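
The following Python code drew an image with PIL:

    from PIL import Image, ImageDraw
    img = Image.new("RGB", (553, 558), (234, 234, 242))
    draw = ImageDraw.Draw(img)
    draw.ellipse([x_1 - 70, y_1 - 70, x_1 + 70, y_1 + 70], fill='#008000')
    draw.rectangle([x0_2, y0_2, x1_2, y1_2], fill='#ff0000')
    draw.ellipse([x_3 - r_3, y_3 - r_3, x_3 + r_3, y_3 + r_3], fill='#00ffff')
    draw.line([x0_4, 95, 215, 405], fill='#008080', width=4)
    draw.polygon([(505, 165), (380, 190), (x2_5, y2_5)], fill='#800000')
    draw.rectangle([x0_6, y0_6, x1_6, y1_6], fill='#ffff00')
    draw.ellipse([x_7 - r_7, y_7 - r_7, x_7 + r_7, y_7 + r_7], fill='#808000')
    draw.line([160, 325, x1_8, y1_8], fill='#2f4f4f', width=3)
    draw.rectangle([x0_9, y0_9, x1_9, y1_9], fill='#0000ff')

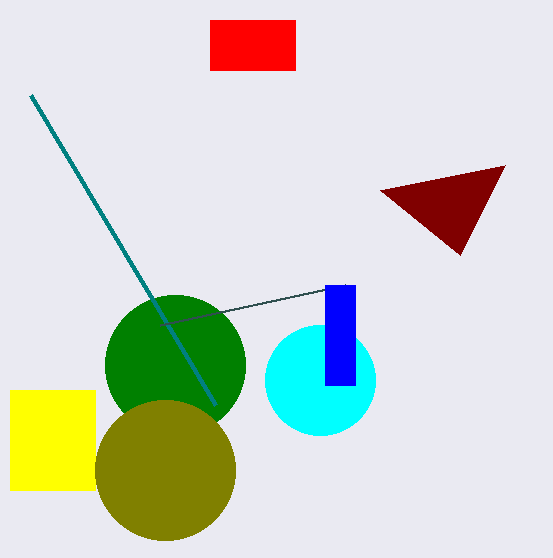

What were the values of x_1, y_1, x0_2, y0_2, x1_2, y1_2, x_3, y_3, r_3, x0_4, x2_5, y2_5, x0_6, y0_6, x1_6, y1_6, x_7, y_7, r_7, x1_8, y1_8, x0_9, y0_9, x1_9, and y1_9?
x_1 = 175
y_1 = 365
x0_2 = 210
y0_2 = 20
x1_2 = 295
y1_2 = 70
x_3 = 320
y_3 = 380
r_3 = 55
x0_4 = 30
x2_5 = 460
y2_5 = 255
x0_6 = 10
y0_6 = 390
x1_6 = 95
y1_6 = 490
x_7 = 165
y_7 = 470
r_7 = 70
x1_8 = 345
y1_8 = 285
x0_9 = 325
y0_9 = 285
x1_9 = 355
y1_9 = 385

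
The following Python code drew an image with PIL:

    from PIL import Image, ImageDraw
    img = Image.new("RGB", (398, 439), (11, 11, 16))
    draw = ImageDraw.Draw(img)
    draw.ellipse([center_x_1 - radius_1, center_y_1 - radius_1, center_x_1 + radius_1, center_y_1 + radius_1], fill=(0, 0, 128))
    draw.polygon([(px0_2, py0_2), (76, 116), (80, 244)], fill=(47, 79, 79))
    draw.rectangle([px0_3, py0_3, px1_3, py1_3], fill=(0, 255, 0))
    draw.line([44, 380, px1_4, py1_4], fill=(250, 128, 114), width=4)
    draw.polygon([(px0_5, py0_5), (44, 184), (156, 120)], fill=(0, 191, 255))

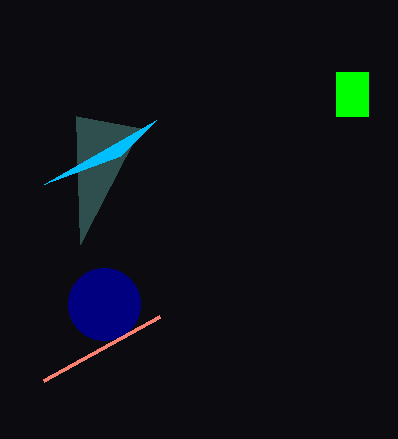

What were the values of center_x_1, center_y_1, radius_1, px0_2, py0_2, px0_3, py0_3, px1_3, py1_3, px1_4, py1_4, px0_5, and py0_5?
center_x_1 = 104
center_y_1 = 304
radius_1 = 36
px0_2 = 140
py0_2 = 128
px0_3 = 336
py0_3 = 72
px1_3 = 368
py1_3 = 116
px1_4 = 160
py1_4 = 316
px0_5 = 120
py0_5 = 156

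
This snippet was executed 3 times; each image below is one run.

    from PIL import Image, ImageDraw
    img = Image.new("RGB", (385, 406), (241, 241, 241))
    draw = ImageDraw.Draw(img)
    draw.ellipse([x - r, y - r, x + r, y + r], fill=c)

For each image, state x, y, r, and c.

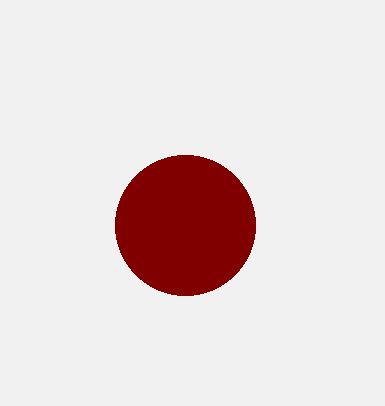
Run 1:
x = 185; y = 225; r = 70; c = 'maroon'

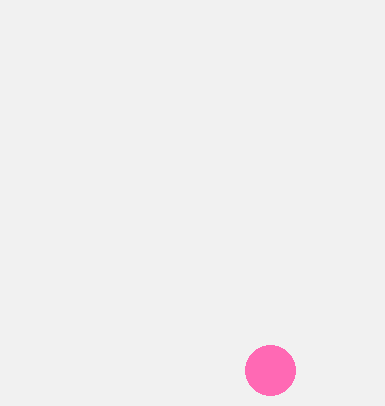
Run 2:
x = 270
y = 370
r = 25
c = 'hotpink'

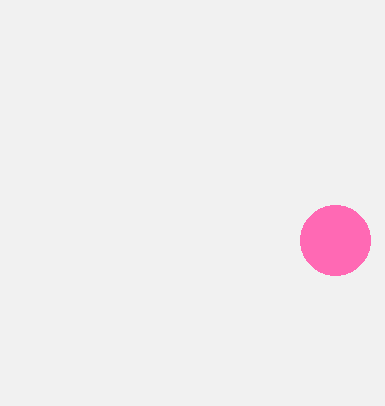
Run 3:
x = 335; y = 240; r = 35; c = 'hotpink'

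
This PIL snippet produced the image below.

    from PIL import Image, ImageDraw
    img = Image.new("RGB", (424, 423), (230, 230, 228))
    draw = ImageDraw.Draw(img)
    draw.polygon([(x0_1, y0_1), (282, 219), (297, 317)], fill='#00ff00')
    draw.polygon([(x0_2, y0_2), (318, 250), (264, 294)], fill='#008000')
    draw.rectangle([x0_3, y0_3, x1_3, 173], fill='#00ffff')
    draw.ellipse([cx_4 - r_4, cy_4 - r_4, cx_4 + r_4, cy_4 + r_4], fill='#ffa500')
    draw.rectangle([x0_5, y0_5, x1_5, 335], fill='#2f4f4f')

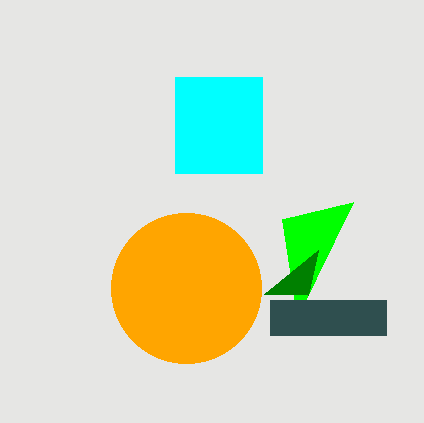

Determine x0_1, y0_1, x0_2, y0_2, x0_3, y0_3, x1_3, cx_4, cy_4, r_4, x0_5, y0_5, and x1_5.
x0_1 = 353
y0_1 = 202
x0_2 = 308
y0_2 = 295
x0_3 = 175
y0_3 = 77
x1_3 = 262
cx_4 = 186
cy_4 = 288
r_4 = 75
x0_5 = 270
y0_5 = 300
x1_5 = 386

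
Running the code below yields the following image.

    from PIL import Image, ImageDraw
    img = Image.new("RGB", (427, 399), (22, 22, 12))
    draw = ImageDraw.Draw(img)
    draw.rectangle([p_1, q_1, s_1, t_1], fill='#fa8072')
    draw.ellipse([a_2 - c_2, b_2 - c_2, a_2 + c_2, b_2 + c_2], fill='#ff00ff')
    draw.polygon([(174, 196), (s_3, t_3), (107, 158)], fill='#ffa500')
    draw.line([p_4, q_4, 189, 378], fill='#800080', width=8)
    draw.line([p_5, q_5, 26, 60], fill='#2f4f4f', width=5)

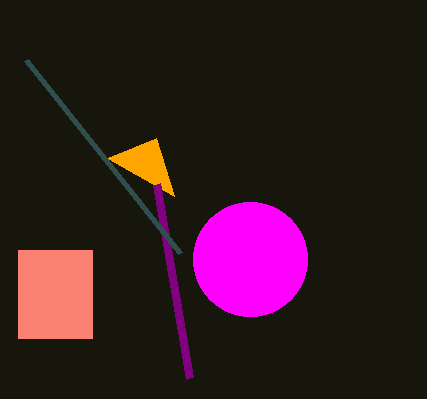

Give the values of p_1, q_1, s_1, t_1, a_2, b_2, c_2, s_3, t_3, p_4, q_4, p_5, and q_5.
p_1 = 18; q_1 = 250; s_1 = 92; t_1 = 338; a_2 = 250; b_2 = 259; c_2 = 57; s_3 = 156; t_3 = 138; p_4 = 156; q_4 = 184; p_5 = 180; q_5 = 253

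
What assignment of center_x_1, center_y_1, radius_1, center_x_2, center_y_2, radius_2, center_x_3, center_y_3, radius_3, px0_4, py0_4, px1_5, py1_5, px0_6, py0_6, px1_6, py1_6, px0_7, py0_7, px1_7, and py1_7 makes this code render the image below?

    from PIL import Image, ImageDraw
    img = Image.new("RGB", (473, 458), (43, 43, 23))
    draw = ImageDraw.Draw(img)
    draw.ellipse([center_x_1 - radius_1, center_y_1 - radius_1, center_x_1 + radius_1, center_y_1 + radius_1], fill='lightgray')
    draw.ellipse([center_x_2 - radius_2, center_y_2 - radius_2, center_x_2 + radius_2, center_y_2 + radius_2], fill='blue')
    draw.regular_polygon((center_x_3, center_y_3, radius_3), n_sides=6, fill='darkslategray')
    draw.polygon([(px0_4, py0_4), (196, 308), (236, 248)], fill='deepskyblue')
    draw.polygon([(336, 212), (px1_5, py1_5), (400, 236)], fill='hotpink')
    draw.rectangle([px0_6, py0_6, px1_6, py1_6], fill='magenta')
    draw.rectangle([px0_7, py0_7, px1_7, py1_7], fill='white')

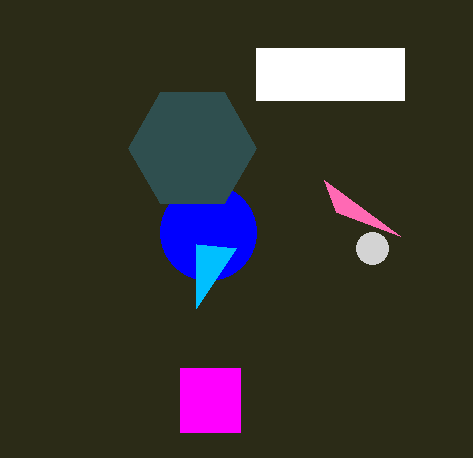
center_x_1 = 372, center_y_1 = 248, radius_1 = 16, center_x_2 = 208, center_y_2 = 232, radius_2 = 48, center_x_3 = 192, center_y_3 = 148, radius_3 = 64, px0_4 = 196, py0_4 = 244, px1_5 = 324, py1_5 = 180, px0_6 = 180, py0_6 = 368, px1_6 = 240, py1_6 = 432, px0_7 = 256, py0_7 = 48, px1_7 = 404, py1_7 = 100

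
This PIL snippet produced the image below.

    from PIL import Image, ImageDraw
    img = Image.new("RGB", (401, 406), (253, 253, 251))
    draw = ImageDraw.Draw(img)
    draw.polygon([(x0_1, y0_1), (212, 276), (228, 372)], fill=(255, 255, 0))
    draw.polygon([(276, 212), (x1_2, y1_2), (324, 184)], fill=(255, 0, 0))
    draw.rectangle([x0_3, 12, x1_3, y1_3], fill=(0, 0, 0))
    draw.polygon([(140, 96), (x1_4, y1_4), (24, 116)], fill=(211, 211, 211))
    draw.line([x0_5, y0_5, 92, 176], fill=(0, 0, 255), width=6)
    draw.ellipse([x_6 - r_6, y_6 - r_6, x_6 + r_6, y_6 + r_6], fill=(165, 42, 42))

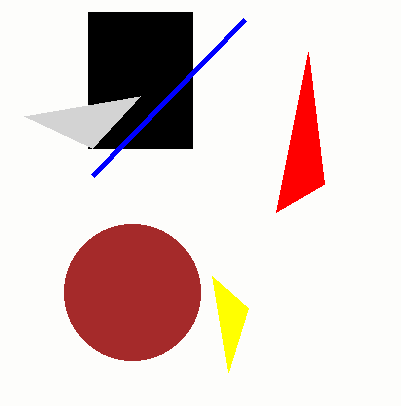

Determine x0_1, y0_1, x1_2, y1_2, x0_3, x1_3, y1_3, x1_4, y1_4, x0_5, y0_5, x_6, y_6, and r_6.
x0_1 = 248; y0_1 = 308; x1_2 = 308; y1_2 = 52; x0_3 = 88; x1_3 = 192; y1_3 = 148; x1_4 = 92; y1_4 = 148; x0_5 = 244; y0_5 = 20; x_6 = 132; y_6 = 292; r_6 = 68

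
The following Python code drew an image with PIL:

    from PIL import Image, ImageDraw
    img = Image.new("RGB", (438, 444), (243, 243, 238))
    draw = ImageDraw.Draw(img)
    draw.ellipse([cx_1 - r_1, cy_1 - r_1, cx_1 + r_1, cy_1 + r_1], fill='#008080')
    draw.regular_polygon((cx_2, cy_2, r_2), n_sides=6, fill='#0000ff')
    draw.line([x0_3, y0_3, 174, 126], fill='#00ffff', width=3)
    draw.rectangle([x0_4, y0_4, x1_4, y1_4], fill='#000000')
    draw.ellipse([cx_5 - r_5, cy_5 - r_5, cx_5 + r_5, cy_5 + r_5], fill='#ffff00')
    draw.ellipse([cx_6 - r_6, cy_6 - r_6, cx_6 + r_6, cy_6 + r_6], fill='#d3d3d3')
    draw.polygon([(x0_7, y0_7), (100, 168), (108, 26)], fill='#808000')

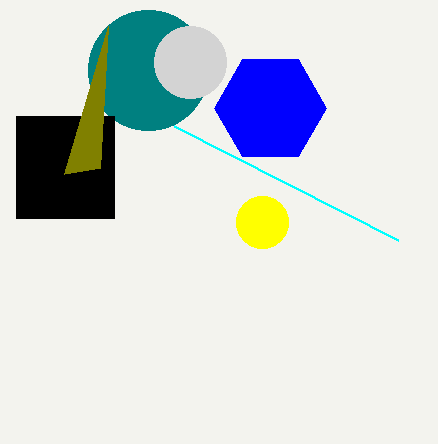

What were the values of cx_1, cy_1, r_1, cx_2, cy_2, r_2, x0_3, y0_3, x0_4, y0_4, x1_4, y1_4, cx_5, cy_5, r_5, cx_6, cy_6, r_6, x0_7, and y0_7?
cx_1 = 148
cy_1 = 70
r_1 = 60
cx_2 = 270
cy_2 = 108
r_2 = 56
x0_3 = 398
y0_3 = 240
x0_4 = 16
y0_4 = 116
x1_4 = 114
y1_4 = 218
cx_5 = 262
cy_5 = 222
r_5 = 26
cx_6 = 190
cy_6 = 62
r_6 = 36
x0_7 = 64
y0_7 = 174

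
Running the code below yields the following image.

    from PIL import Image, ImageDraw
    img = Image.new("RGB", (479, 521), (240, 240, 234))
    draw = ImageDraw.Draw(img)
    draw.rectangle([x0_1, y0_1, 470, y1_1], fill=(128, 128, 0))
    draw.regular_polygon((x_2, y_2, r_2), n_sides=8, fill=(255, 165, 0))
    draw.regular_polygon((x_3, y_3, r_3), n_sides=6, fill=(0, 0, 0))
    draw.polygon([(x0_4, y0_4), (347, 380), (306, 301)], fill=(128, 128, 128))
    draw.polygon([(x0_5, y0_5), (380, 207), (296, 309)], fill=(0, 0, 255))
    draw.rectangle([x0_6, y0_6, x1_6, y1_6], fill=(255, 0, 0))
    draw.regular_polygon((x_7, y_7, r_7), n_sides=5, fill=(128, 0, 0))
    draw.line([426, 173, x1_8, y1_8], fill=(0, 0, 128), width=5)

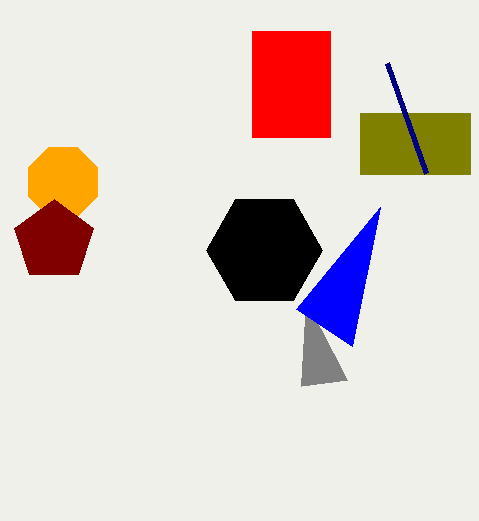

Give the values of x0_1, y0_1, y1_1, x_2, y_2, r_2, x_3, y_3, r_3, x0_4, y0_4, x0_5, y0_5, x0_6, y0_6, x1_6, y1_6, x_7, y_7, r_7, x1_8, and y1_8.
x0_1 = 360; y0_1 = 113; y1_1 = 174; x_2 = 63; y_2 = 182; r_2 = 37; x_3 = 264; y_3 = 250; r_3 = 58; x0_4 = 301; y0_4 = 386; x0_5 = 352; y0_5 = 346; x0_6 = 252; y0_6 = 31; x1_6 = 330; y1_6 = 137; x_7 = 54; y_7 = 241; r_7 = 42; x1_8 = 387; y1_8 = 63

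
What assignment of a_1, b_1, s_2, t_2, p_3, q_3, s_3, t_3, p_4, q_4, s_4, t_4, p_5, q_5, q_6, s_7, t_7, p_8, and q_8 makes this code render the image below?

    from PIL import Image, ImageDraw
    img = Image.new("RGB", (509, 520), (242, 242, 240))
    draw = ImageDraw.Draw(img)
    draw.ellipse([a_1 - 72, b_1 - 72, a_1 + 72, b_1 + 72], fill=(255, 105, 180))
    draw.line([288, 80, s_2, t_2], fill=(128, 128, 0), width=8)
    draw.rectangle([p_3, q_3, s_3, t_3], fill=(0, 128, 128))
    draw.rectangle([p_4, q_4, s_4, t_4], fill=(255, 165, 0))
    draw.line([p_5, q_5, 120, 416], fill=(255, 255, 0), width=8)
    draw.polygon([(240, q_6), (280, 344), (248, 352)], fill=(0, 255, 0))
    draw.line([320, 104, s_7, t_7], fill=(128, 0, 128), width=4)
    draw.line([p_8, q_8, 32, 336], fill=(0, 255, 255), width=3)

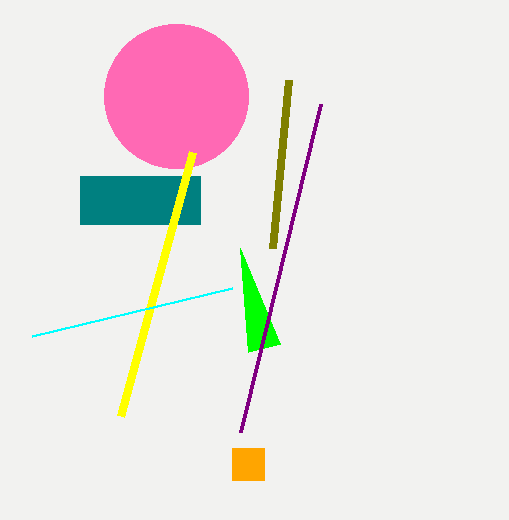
a_1 = 176, b_1 = 96, s_2 = 272, t_2 = 248, p_3 = 80, q_3 = 176, s_3 = 200, t_3 = 224, p_4 = 232, q_4 = 448, s_4 = 264, t_4 = 480, p_5 = 192, q_5 = 152, q_6 = 248, s_7 = 240, t_7 = 432, p_8 = 232, q_8 = 288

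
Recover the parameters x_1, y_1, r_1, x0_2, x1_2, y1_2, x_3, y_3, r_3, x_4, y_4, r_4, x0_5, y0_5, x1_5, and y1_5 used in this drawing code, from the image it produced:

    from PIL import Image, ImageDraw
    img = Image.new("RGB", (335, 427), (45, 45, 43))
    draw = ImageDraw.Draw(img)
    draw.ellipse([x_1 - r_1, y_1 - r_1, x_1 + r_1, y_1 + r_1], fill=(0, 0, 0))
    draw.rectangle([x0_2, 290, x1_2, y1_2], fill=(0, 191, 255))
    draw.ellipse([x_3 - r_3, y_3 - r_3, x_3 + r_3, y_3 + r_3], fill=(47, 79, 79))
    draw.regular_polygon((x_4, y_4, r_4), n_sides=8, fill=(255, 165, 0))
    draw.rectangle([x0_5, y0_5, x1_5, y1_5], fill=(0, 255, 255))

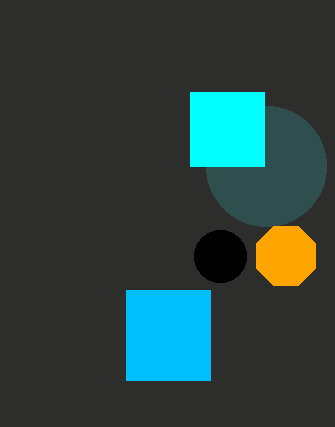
x_1 = 220; y_1 = 256; r_1 = 26; x0_2 = 126; x1_2 = 210; y1_2 = 380; x_3 = 266; y_3 = 166; r_3 = 60; x_4 = 286; y_4 = 256; r_4 = 32; x0_5 = 190; y0_5 = 92; x1_5 = 264; y1_5 = 166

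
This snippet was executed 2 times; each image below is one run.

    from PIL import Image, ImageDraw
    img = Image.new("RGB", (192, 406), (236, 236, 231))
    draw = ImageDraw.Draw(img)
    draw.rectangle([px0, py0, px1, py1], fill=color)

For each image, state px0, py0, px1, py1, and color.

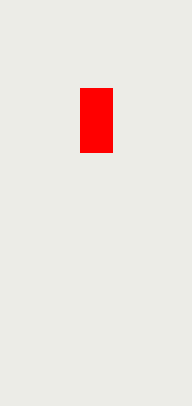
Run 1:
px0 = 80; py0 = 88; px1 = 112; py1 = 152; color = 'red'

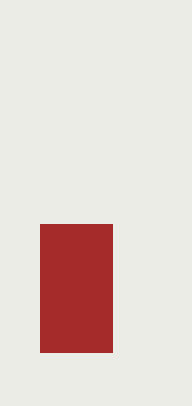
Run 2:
px0 = 40
py0 = 224
px1 = 112
py1 = 352
color = 'brown'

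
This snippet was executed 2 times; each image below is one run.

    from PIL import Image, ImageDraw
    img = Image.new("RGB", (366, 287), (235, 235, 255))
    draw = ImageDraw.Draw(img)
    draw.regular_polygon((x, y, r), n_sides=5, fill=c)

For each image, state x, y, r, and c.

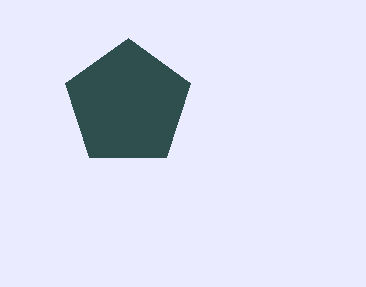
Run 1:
x = 128
y = 104
r = 66
c = 'darkslategray'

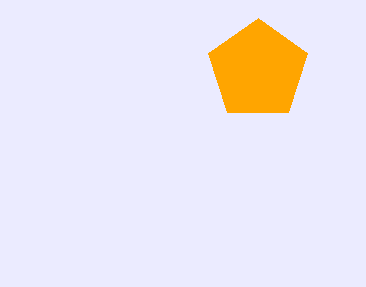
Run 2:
x = 258; y = 70; r = 52; c = 'orange'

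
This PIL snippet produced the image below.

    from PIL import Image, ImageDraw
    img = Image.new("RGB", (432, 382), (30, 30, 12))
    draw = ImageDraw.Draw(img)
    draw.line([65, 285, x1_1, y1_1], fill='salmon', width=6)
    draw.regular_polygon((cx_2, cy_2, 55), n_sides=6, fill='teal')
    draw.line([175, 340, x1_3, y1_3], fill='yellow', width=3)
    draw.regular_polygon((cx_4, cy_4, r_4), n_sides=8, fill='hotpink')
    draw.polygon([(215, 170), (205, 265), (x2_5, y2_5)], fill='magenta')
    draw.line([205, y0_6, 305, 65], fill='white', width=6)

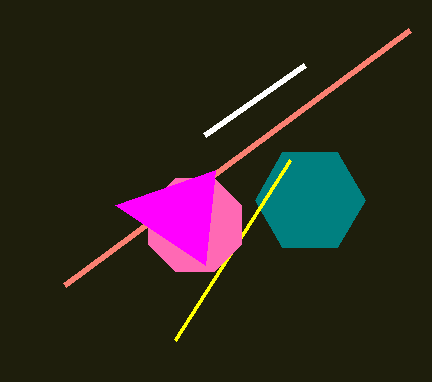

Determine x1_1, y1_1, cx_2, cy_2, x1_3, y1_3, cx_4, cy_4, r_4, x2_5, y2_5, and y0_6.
x1_1 = 410
y1_1 = 30
cx_2 = 310
cy_2 = 200
x1_3 = 290
y1_3 = 160
cx_4 = 195
cy_4 = 225
r_4 = 50
x2_5 = 115
y2_5 = 205
y0_6 = 135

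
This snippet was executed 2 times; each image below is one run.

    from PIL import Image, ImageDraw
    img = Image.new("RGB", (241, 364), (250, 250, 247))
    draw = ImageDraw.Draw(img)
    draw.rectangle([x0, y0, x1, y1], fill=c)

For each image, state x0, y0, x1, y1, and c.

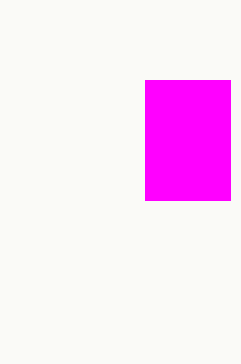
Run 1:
x0 = 145; y0 = 80; x1 = 230; y1 = 200; c = 'magenta'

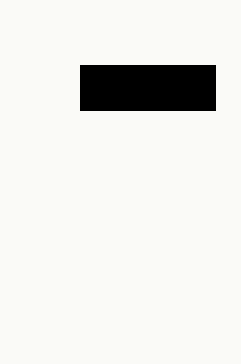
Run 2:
x0 = 80, y0 = 65, x1 = 215, y1 = 110, c = 'black'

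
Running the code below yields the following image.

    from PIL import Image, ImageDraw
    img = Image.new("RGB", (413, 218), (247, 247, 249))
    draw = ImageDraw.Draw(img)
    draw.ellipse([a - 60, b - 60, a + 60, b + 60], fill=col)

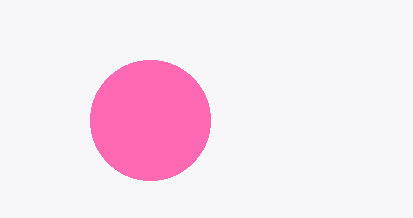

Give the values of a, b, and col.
a = 150
b = 120
col = 'hotpink'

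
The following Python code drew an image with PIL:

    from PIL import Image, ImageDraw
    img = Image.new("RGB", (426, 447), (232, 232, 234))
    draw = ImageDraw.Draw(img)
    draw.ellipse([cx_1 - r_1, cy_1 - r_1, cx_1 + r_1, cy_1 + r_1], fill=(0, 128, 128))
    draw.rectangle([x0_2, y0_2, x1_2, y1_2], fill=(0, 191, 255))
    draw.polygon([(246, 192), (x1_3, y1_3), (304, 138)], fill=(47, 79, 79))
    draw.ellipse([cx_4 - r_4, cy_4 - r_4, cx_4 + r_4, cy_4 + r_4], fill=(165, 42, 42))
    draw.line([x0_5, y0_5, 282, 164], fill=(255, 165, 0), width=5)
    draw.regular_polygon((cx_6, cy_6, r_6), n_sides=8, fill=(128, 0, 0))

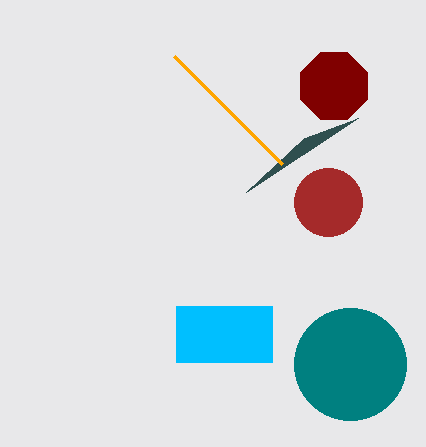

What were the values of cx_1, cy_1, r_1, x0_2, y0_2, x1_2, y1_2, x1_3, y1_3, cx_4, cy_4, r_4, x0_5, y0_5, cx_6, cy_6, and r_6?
cx_1 = 350
cy_1 = 364
r_1 = 56
x0_2 = 176
y0_2 = 306
x1_2 = 272
y1_2 = 362
x1_3 = 358
y1_3 = 118
cx_4 = 328
cy_4 = 202
r_4 = 34
x0_5 = 174
y0_5 = 56
cx_6 = 334
cy_6 = 86
r_6 = 36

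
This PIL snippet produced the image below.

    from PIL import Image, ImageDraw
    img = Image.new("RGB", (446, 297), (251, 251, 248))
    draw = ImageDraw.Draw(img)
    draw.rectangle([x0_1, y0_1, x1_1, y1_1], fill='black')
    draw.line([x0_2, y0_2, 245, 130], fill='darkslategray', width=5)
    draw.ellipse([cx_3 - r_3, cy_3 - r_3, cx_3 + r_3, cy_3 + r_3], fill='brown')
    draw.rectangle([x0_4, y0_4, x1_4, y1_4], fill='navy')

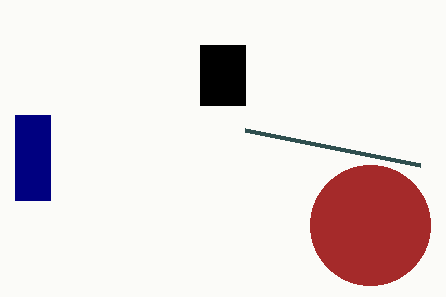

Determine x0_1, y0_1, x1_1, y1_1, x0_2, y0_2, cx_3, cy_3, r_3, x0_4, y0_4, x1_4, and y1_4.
x0_1 = 200; y0_1 = 45; x1_1 = 245; y1_1 = 105; x0_2 = 420; y0_2 = 165; cx_3 = 370; cy_3 = 225; r_3 = 60; x0_4 = 15; y0_4 = 115; x1_4 = 50; y1_4 = 200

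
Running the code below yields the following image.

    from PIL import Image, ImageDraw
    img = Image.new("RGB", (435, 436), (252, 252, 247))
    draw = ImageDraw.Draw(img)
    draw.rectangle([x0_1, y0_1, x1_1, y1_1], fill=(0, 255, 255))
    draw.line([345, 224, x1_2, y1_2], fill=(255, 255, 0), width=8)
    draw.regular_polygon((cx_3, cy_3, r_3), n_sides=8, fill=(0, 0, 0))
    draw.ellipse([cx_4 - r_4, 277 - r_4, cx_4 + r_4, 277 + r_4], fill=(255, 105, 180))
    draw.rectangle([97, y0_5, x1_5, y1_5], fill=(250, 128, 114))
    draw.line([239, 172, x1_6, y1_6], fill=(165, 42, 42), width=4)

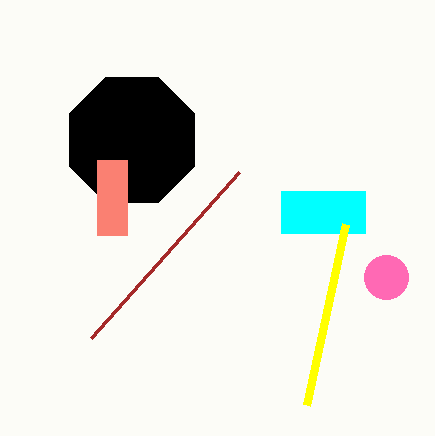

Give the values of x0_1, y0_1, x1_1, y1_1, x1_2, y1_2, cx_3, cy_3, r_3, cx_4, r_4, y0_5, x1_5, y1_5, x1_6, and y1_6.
x0_1 = 281; y0_1 = 191; x1_1 = 365; y1_1 = 233; x1_2 = 306; y1_2 = 405; cx_3 = 132; cy_3 = 140; r_3 = 68; cx_4 = 386; r_4 = 22; y0_5 = 160; x1_5 = 127; y1_5 = 235; x1_6 = 91; y1_6 = 338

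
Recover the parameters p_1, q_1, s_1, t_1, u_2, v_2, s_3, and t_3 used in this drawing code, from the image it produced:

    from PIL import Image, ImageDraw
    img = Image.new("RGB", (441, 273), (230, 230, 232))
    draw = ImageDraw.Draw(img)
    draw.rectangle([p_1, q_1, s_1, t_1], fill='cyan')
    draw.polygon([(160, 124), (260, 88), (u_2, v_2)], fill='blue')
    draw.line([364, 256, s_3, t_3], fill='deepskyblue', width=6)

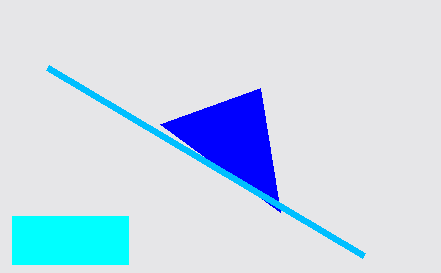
p_1 = 12, q_1 = 216, s_1 = 128, t_1 = 264, u_2 = 280, v_2 = 212, s_3 = 48, t_3 = 68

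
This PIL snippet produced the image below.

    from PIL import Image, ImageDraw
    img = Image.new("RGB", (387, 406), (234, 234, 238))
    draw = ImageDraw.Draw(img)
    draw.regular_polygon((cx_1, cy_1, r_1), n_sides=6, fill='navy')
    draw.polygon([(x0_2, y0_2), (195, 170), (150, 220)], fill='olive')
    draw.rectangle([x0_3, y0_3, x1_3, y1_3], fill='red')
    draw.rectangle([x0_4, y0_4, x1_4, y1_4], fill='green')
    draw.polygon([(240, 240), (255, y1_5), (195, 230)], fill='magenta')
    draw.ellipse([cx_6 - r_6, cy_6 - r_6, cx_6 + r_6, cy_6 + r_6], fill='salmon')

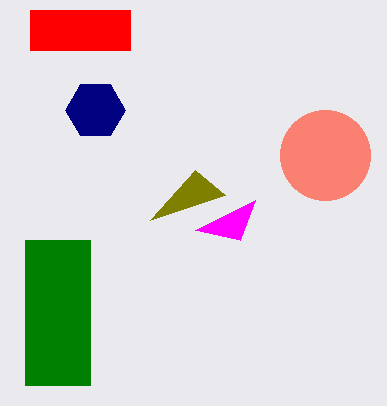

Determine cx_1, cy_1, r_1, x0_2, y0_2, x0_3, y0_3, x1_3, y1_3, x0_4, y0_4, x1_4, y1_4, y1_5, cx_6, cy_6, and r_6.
cx_1 = 95; cy_1 = 110; r_1 = 30; x0_2 = 225; y0_2 = 195; x0_3 = 30; y0_3 = 10; x1_3 = 130; y1_3 = 50; x0_4 = 25; y0_4 = 240; x1_4 = 90; y1_4 = 385; y1_5 = 200; cx_6 = 325; cy_6 = 155; r_6 = 45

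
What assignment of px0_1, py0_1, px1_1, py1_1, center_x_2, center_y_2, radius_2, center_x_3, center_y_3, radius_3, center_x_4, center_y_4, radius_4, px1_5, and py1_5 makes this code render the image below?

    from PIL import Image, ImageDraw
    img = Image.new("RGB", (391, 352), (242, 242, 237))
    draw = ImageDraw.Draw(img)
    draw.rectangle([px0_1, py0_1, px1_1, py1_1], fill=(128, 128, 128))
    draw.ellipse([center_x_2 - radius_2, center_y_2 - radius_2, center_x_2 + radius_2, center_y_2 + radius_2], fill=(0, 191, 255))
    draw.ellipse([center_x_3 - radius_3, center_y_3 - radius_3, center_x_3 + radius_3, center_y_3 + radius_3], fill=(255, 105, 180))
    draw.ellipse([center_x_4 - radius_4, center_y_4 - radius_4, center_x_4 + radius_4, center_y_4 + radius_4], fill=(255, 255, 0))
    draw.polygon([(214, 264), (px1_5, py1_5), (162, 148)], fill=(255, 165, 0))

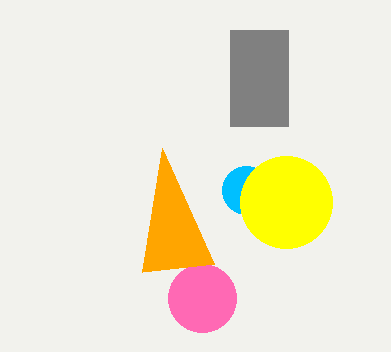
px0_1 = 230
py0_1 = 30
px1_1 = 288
py1_1 = 126
center_x_2 = 246
center_y_2 = 190
radius_2 = 24
center_x_3 = 202
center_y_3 = 298
radius_3 = 34
center_x_4 = 286
center_y_4 = 202
radius_4 = 46
px1_5 = 142
py1_5 = 272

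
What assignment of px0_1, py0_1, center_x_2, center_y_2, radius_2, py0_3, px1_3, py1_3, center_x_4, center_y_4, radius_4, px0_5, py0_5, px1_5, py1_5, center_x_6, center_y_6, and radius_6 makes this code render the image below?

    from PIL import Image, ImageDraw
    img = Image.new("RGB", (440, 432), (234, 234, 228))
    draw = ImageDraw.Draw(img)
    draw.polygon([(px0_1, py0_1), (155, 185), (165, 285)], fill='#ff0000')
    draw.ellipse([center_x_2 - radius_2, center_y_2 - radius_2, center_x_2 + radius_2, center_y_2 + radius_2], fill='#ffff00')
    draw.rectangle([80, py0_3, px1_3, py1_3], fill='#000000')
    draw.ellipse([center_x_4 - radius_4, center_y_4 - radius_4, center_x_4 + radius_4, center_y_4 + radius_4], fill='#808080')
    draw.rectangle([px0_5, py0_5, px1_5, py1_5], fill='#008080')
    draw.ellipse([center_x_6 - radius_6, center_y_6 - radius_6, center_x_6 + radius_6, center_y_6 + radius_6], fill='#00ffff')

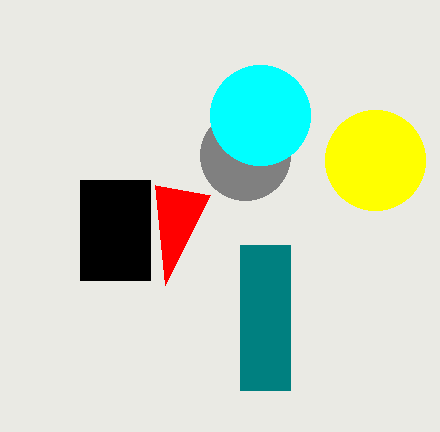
px0_1 = 210; py0_1 = 195; center_x_2 = 375; center_y_2 = 160; radius_2 = 50; py0_3 = 180; px1_3 = 150; py1_3 = 280; center_x_4 = 245; center_y_4 = 155; radius_4 = 45; px0_5 = 240; py0_5 = 245; px1_5 = 290; py1_5 = 390; center_x_6 = 260; center_y_6 = 115; radius_6 = 50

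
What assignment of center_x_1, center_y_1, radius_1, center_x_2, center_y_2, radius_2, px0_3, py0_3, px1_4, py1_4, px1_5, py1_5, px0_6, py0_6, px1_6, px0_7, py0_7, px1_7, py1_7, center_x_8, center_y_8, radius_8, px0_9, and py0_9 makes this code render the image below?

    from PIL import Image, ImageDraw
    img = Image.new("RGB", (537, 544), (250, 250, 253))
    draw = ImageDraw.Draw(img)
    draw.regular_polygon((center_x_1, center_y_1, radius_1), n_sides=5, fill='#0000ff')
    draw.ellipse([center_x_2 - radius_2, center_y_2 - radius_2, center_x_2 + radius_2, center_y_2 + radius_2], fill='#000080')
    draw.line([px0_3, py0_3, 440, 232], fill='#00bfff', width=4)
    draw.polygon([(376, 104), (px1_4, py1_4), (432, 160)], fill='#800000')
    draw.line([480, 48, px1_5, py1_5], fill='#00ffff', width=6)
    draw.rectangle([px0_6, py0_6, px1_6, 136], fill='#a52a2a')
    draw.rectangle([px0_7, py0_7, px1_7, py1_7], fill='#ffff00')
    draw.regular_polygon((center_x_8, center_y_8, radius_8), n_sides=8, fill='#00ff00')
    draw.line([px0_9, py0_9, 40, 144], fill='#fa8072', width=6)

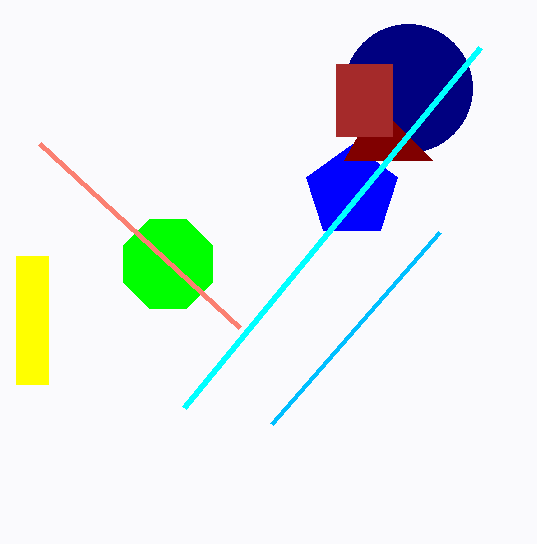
center_x_1 = 352; center_y_1 = 192; radius_1 = 48; center_x_2 = 408; center_y_2 = 88; radius_2 = 64; px0_3 = 272; py0_3 = 424; px1_4 = 344; py1_4 = 160; px1_5 = 184; py1_5 = 408; px0_6 = 336; py0_6 = 64; px1_6 = 392; px0_7 = 16; py0_7 = 256; px1_7 = 48; py1_7 = 384; center_x_8 = 168; center_y_8 = 264; radius_8 = 48; px0_9 = 240; py0_9 = 328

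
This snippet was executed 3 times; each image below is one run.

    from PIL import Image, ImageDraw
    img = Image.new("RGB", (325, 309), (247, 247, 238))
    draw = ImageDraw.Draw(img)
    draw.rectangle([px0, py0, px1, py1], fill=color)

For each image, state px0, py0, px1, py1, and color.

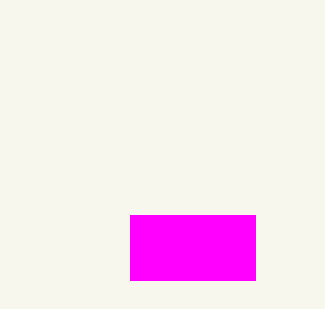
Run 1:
px0 = 130, py0 = 215, px1 = 255, py1 = 280, color = 'magenta'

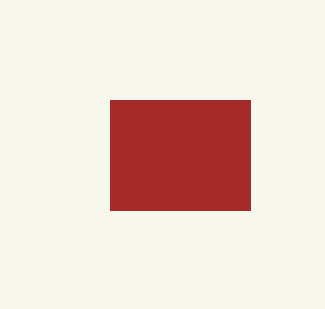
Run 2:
px0 = 110
py0 = 100
px1 = 250
py1 = 210
color = 'brown'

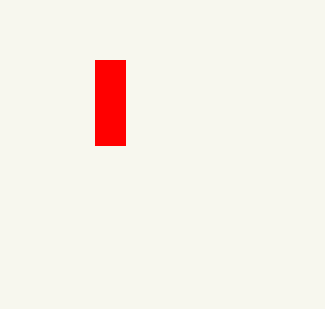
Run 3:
px0 = 95; py0 = 60; px1 = 125; py1 = 145; color = 'red'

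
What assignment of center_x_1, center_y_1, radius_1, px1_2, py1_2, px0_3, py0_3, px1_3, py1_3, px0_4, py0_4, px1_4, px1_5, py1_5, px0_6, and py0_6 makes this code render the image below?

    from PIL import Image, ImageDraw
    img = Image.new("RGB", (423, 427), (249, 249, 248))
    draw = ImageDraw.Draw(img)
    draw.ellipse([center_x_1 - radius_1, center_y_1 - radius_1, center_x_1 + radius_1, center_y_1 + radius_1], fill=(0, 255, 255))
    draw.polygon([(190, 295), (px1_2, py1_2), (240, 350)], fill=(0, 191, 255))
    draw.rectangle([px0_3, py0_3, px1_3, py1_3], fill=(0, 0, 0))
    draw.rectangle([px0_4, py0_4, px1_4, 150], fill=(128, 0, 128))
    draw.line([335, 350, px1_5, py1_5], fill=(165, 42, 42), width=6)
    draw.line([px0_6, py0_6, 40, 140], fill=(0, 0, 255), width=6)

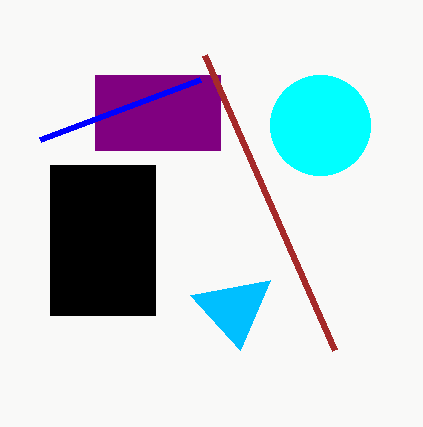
center_x_1 = 320; center_y_1 = 125; radius_1 = 50; px1_2 = 270; py1_2 = 280; px0_3 = 50; py0_3 = 165; px1_3 = 155; py1_3 = 315; px0_4 = 95; py0_4 = 75; px1_4 = 220; px1_5 = 205; py1_5 = 55; px0_6 = 200; py0_6 = 80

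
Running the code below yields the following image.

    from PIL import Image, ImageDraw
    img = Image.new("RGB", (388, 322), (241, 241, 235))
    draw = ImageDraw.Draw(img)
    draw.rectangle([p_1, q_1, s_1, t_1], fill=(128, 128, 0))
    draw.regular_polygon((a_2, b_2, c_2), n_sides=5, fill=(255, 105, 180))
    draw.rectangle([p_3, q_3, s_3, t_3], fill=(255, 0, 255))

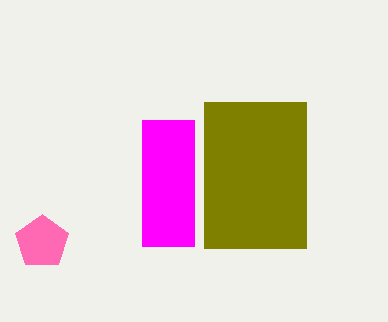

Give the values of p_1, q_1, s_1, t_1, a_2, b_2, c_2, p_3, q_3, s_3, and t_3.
p_1 = 204; q_1 = 102; s_1 = 306; t_1 = 248; a_2 = 42; b_2 = 242; c_2 = 28; p_3 = 142; q_3 = 120; s_3 = 194; t_3 = 246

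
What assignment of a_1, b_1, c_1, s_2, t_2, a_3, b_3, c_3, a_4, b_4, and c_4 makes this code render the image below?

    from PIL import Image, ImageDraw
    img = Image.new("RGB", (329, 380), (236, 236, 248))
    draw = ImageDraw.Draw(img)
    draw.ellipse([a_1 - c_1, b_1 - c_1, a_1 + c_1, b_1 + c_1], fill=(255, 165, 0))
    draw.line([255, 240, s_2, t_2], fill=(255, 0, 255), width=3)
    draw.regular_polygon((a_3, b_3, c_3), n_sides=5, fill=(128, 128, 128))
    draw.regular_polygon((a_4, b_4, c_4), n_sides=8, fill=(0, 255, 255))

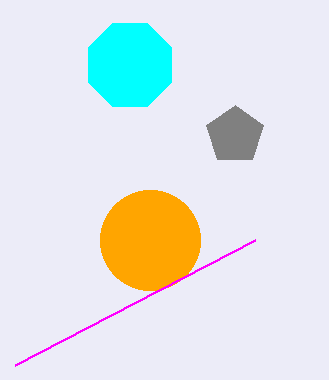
a_1 = 150; b_1 = 240; c_1 = 50; s_2 = 15; t_2 = 365; a_3 = 235; b_3 = 135; c_3 = 30; a_4 = 130; b_4 = 65; c_4 = 45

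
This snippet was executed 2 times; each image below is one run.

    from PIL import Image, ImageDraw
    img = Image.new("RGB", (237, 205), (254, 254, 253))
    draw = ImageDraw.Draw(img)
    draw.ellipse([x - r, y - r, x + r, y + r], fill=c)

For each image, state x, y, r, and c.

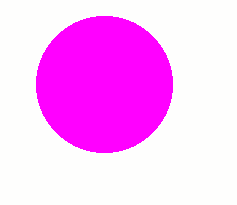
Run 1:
x = 104, y = 84, r = 68, c = 'magenta'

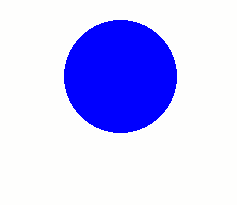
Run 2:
x = 120; y = 76; r = 56; c = 'blue'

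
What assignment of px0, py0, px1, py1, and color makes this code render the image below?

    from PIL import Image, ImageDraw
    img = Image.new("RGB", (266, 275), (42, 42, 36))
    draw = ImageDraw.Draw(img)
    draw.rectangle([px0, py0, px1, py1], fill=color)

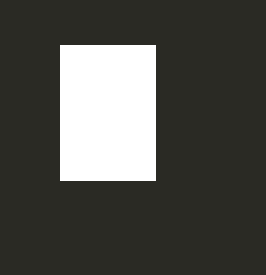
px0 = 60
py0 = 45
px1 = 155
py1 = 180
color = 'white'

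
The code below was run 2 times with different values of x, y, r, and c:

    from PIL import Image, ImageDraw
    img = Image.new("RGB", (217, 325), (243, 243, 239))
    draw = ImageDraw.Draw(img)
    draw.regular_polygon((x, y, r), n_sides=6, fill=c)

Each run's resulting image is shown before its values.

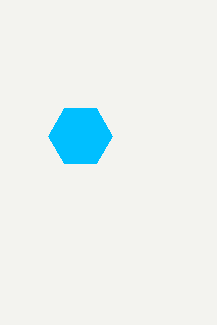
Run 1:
x = 80; y = 136; r = 32; c = 'deepskyblue'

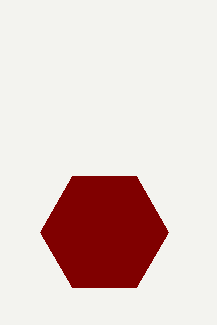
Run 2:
x = 104; y = 232; r = 64; c = 'maroon'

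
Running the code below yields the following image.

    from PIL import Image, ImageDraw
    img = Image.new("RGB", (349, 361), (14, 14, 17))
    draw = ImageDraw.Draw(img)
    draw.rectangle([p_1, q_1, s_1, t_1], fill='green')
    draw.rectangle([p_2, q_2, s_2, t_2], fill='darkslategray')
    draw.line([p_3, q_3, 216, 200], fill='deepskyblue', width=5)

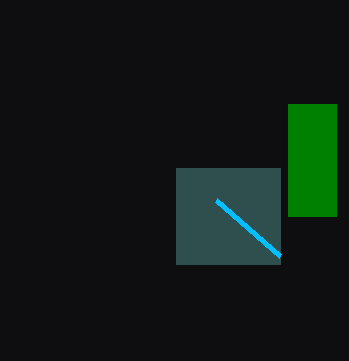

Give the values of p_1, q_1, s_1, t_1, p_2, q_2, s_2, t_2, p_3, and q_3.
p_1 = 288
q_1 = 104
s_1 = 336
t_1 = 216
p_2 = 176
q_2 = 168
s_2 = 280
t_2 = 264
p_3 = 280
q_3 = 256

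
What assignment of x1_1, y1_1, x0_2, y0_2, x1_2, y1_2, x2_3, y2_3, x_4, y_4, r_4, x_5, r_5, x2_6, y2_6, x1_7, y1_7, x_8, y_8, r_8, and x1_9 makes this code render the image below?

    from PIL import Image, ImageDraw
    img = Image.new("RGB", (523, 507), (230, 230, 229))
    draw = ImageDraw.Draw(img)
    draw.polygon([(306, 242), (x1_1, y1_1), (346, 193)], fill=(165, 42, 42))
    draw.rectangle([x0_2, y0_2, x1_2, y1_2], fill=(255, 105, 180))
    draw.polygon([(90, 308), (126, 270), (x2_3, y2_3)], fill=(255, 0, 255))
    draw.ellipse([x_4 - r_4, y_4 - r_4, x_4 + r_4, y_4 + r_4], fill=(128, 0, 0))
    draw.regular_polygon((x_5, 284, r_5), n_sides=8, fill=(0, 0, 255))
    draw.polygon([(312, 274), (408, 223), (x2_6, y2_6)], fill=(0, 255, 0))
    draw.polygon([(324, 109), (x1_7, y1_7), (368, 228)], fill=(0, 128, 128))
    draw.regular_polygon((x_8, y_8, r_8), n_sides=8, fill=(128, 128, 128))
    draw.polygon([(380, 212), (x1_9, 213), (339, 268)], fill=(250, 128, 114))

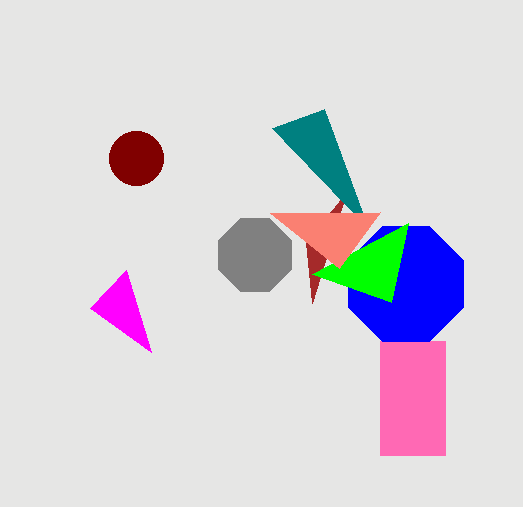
x1_1 = 312, y1_1 = 303, x0_2 = 380, y0_2 = 341, x1_2 = 445, y1_2 = 455, x2_3 = 151, y2_3 = 352, x_4 = 136, y_4 = 158, r_4 = 27, x_5 = 406, r_5 = 62, x2_6 = 391, y2_6 = 302, x1_7 = 272, y1_7 = 128, x_8 = 255, y_8 = 255, r_8 = 39, x1_9 = 270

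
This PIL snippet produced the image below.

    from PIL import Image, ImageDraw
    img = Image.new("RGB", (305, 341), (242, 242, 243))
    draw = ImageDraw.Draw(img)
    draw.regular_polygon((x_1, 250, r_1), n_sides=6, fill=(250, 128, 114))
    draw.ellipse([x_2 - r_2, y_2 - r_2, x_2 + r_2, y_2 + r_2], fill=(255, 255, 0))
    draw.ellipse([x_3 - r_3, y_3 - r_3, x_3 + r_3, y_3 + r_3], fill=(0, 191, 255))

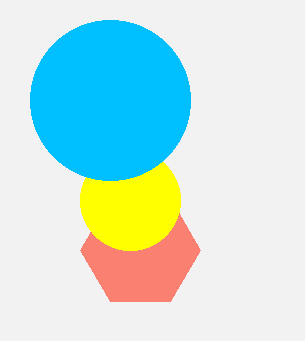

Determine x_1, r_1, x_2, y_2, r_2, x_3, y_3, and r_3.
x_1 = 140; r_1 = 60; x_2 = 130; y_2 = 200; r_2 = 50; x_3 = 110; y_3 = 100; r_3 = 80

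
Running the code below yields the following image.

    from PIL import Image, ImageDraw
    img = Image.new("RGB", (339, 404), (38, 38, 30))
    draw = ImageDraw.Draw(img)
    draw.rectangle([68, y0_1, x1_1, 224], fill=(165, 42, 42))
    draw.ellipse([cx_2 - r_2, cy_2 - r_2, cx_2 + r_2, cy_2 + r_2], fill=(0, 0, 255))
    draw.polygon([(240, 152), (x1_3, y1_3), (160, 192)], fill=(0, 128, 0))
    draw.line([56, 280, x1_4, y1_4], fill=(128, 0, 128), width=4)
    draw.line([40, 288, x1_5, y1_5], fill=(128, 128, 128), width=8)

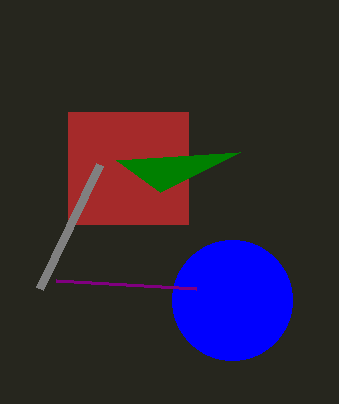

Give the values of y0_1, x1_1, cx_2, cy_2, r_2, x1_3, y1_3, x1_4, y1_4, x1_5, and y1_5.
y0_1 = 112, x1_1 = 188, cx_2 = 232, cy_2 = 300, r_2 = 60, x1_3 = 116, y1_3 = 160, x1_4 = 196, y1_4 = 288, x1_5 = 100, y1_5 = 164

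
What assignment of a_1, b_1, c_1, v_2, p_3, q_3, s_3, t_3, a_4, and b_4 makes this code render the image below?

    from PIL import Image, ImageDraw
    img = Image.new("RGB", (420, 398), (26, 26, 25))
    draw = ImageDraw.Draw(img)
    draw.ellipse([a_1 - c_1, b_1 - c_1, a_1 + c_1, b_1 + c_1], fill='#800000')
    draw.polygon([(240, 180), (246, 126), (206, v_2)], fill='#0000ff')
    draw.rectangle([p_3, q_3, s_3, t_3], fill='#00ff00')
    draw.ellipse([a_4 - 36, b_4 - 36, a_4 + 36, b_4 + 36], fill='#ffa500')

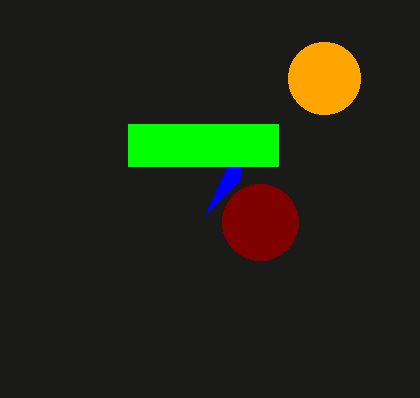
a_1 = 260
b_1 = 222
c_1 = 38
v_2 = 214
p_3 = 128
q_3 = 124
s_3 = 278
t_3 = 166
a_4 = 324
b_4 = 78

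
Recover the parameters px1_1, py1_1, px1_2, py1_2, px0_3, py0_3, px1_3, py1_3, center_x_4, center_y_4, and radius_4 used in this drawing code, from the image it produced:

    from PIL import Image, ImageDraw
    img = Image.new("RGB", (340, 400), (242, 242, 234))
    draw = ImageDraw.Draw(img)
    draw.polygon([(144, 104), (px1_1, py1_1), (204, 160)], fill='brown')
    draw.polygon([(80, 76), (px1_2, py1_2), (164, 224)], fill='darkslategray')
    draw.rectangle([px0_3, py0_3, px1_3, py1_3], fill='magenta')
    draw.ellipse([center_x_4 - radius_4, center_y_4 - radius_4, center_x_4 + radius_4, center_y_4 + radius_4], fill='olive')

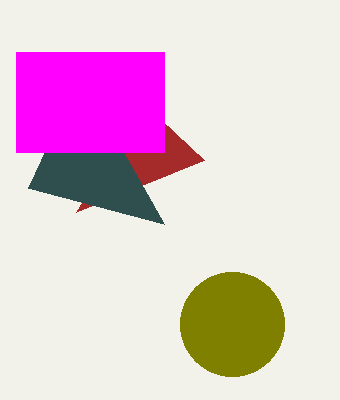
px1_1 = 76, py1_1 = 212, px1_2 = 28, py1_2 = 188, px0_3 = 16, py0_3 = 52, px1_3 = 164, py1_3 = 152, center_x_4 = 232, center_y_4 = 324, radius_4 = 52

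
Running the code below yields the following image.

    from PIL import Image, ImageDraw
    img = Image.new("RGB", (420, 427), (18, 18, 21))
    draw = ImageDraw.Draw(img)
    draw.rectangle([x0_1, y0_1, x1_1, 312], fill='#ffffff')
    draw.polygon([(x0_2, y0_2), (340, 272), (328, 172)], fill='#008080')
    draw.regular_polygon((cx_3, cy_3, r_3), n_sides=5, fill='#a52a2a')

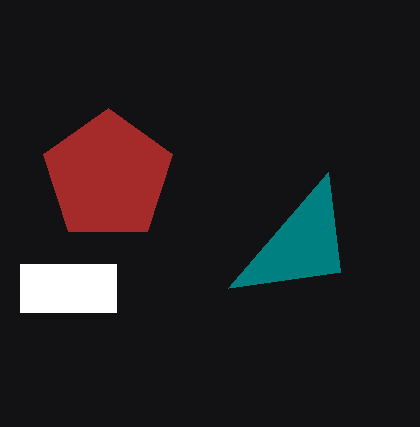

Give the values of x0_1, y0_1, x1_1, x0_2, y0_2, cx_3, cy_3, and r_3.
x0_1 = 20
y0_1 = 264
x1_1 = 116
x0_2 = 228
y0_2 = 288
cx_3 = 108
cy_3 = 176
r_3 = 68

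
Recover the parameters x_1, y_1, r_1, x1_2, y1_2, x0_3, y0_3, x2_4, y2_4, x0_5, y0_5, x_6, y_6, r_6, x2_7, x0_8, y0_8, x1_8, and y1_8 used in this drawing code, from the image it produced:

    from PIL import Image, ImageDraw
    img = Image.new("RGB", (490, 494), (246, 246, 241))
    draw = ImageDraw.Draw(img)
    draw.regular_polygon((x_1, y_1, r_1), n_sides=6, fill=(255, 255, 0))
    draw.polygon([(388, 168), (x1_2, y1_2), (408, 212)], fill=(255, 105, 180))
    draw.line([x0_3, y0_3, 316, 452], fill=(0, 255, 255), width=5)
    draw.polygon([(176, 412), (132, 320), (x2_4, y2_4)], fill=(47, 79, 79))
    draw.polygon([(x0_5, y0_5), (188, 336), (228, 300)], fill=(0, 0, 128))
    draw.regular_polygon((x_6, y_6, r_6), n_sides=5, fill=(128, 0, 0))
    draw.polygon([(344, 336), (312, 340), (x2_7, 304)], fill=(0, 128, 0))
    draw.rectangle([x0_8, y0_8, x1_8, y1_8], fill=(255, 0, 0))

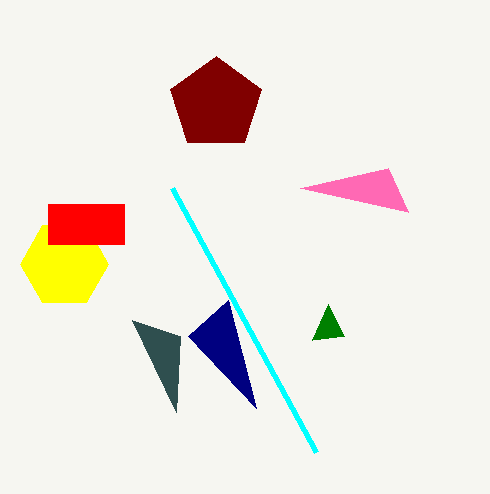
x_1 = 64
y_1 = 264
r_1 = 44
x1_2 = 300
y1_2 = 188
x0_3 = 172
y0_3 = 188
x2_4 = 180
y2_4 = 336
x0_5 = 256
y0_5 = 408
x_6 = 216
y_6 = 104
r_6 = 48
x2_7 = 328
x0_8 = 48
y0_8 = 204
x1_8 = 124
y1_8 = 244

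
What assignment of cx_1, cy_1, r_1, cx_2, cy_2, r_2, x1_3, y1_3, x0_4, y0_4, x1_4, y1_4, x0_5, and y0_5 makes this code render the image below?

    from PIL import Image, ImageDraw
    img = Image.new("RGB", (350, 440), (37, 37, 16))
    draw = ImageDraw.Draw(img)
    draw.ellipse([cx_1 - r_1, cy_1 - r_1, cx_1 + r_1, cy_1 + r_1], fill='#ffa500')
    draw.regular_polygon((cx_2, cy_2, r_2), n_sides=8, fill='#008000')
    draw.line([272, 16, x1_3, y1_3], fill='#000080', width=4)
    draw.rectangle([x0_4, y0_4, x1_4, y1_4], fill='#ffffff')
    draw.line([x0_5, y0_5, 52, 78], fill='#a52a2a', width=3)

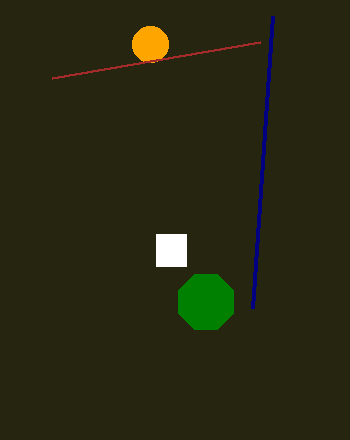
cx_1 = 150
cy_1 = 44
r_1 = 18
cx_2 = 206
cy_2 = 302
r_2 = 30
x1_3 = 252
y1_3 = 308
x0_4 = 156
y0_4 = 234
x1_4 = 186
y1_4 = 266
x0_5 = 260
y0_5 = 42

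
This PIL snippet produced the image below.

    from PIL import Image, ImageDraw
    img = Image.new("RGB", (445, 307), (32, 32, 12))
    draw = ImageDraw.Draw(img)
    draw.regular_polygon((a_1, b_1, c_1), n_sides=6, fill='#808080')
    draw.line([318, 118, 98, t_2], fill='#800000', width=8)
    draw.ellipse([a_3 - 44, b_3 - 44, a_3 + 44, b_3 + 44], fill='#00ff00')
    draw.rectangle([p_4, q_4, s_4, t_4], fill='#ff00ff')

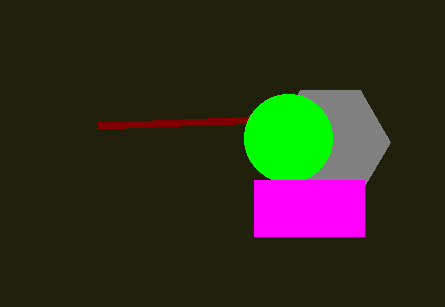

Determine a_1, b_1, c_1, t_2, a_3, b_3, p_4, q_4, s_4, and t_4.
a_1 = 330, b_1 = 142, c_1 = 60, t_2 = 126, a_3 = 288, b_3 = 138, p_4 = 254, q_4 = 180, s_4 = 364, t_4 = 236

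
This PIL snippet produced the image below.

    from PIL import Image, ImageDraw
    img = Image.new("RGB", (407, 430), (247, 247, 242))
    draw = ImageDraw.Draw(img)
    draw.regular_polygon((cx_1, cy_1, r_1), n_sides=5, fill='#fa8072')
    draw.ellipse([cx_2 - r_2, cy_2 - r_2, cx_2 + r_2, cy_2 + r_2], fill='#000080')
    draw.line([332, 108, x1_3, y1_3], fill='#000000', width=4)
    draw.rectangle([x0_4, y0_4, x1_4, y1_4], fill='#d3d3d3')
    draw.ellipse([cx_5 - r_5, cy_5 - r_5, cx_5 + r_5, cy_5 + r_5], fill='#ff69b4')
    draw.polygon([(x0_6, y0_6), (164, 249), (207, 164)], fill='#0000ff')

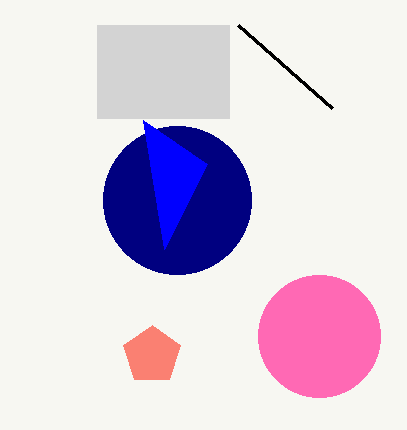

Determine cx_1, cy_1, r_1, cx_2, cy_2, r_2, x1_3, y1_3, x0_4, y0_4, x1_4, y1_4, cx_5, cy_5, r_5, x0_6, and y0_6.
cx_1 = 152
cy_1 = 355
r_1 = 30
cx_2 = 177
cy_2 = 200
r_2 = 74
x1_3 = 238
y1_3 = 25
x0_4 = 97
y0_4 = 25
x1_4 = 229
y1_4 = 118
cx_5 = 319
cy_5 = 336
r_5 = 61
x0_6 = 143
y0_6 = 120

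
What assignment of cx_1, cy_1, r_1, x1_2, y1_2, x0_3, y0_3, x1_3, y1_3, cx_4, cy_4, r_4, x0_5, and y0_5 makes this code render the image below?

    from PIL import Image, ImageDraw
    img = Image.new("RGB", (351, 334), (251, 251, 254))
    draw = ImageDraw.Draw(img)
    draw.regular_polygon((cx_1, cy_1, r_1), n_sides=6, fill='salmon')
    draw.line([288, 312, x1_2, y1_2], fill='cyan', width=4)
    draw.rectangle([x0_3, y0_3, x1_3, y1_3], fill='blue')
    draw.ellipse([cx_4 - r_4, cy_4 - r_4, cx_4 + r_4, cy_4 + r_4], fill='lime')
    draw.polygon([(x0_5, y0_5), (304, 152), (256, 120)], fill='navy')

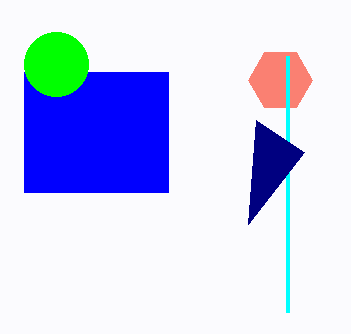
cx_1 = 280, cy_1 = 80, r_1 = 32, x1_2 = 288, y1_2 = 56, x0_3 = 24, y0_3 = 72, x1_3 = 168, y1_3 = 192, cx_4 = 56, cy_4 = 64, r_4 = 32, x0_5 = 248, y0_5 = 224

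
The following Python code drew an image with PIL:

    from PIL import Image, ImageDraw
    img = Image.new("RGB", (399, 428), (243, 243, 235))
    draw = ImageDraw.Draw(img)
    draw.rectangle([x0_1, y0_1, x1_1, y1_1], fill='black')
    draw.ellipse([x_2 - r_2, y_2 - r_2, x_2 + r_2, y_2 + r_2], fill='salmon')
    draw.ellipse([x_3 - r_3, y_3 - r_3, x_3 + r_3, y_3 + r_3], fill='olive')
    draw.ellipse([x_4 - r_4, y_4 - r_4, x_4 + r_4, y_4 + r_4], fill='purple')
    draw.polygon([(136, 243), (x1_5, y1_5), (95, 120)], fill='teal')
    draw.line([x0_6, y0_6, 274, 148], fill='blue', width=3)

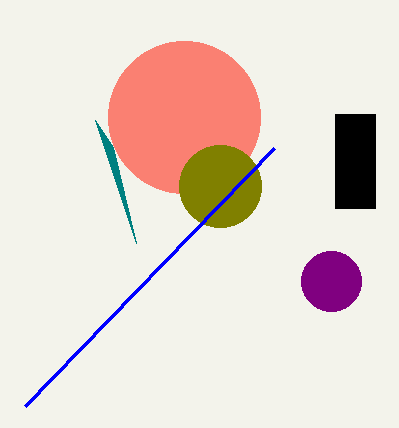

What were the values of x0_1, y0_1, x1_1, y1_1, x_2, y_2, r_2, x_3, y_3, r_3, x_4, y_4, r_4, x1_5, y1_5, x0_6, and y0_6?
x0_1 = 335
y0_1 = 114
x1_1 = 375
y1_1 = 208
x_2 = 184
y_2 = 117
r_2 = 76
x_3 = 220
y_3 = 186
r_3 = 41
x_4 = 331
y_4 = 281
r_4 = 30
x1_5 = 113
y1_5 = 147
x0_6 = 25
y0_6 = 406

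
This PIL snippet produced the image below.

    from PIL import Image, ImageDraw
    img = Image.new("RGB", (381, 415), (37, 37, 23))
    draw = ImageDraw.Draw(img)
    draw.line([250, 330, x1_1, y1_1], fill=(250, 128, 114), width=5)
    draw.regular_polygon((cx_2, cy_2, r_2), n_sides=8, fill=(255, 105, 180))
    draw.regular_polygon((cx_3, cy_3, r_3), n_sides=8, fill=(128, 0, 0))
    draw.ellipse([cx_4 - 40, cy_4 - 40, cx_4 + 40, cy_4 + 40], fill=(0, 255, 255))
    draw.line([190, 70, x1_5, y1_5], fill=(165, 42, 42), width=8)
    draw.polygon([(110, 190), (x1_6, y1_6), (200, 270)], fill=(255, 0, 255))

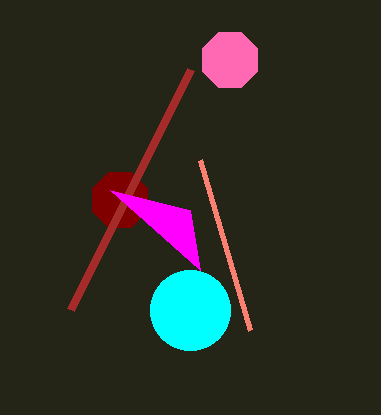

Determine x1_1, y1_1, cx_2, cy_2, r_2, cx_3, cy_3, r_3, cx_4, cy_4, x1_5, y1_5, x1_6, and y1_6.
x1_1 = 200
y1_1 = 160
cx_2 = 230
cy_2 = 60
r_2 = 30
cx_3 = 120
cy_3 = 200
r_3 = 30
cx_4 = 190
cy_4 = 310
x1_5 = 70
y1_5 = 310
x1_6 = 190
y1_6 = 210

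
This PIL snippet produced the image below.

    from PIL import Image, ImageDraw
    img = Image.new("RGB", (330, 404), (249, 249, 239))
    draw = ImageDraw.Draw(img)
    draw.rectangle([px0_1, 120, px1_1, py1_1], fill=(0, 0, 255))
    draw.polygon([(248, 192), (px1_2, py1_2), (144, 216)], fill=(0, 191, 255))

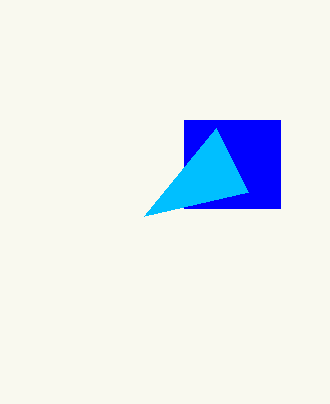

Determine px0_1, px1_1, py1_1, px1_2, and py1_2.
px0_1 = 184; px1_1 = 280; py1_1 = 208; px1_2 = 216; py1_2 = 128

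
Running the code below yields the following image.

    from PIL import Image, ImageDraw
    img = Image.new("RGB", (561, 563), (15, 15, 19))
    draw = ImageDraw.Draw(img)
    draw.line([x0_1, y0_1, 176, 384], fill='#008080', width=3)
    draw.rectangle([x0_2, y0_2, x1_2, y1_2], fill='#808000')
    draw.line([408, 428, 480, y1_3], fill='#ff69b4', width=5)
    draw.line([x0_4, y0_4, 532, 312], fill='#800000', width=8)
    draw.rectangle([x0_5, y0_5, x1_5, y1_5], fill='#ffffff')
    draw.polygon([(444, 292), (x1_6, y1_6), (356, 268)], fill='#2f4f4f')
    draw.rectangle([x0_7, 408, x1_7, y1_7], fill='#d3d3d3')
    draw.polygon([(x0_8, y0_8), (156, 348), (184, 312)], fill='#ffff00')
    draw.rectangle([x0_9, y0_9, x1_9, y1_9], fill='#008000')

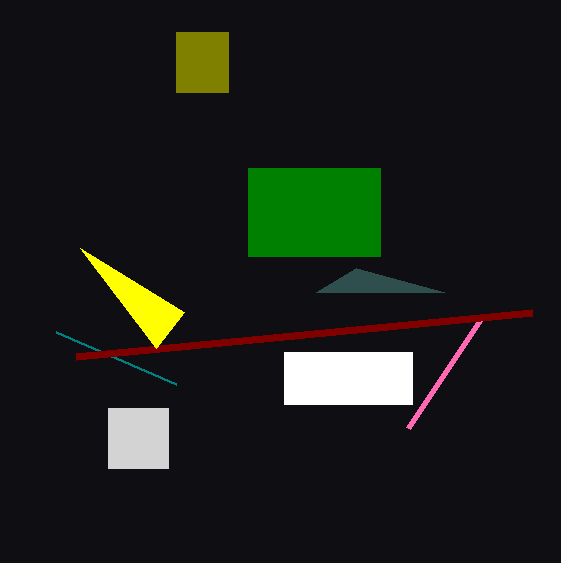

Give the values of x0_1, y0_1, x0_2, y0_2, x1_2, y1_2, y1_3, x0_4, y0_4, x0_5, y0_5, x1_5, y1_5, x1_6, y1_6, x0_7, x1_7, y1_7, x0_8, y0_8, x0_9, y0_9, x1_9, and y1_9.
x0_1 = 56; y0_1 = 332; x0_2 = 176; y0_2 = 32; x1_2 = 228; y1_2 = 92; y1_3 = 320; x0_4 = 76; y0_4 = 356; x0_5 = 284; y0_5 = 352; x1_5 = 412; y1_5 = 404; x1_6 = 316; y1_6 = 292; x0_7 = 108; x1_7 = 168; y1_7 = 468; x0_8 = 80; y0_8 = 248; x0_9 = 248; y0_9 = 168; x1_9 = 380; y1_9 = 256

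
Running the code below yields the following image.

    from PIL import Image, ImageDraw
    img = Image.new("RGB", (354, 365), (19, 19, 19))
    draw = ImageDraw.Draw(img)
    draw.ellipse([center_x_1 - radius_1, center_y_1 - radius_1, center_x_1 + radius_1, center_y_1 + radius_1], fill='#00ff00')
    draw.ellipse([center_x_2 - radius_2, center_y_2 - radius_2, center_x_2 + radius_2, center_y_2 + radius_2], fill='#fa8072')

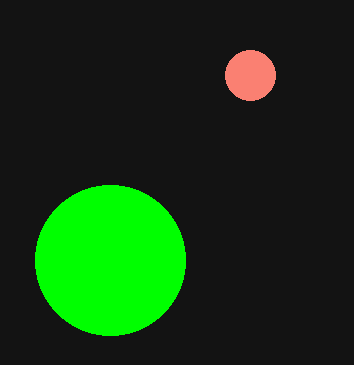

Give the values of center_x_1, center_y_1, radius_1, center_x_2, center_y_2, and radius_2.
center_x_1 = 110
center_y_1 = 260
radius_1 = 75
center_x_2 = 250
center_y_2 = 75
radius_2 = 25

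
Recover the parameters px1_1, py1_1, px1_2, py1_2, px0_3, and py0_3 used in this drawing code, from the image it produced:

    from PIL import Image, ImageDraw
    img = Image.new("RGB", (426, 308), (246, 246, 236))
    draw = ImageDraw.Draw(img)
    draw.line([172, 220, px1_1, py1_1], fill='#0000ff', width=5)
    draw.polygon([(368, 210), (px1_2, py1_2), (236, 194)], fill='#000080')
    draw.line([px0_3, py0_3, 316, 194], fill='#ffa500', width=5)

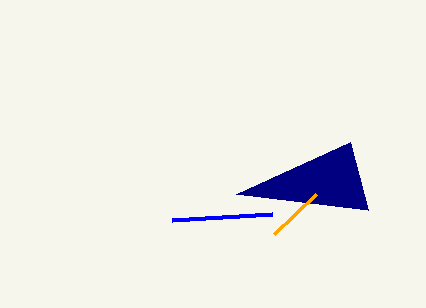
px1_1 = 272; py1_1 = 214; px1_2 = 350; py1_2 = 142; px0_3 = 274; py0_3 = 234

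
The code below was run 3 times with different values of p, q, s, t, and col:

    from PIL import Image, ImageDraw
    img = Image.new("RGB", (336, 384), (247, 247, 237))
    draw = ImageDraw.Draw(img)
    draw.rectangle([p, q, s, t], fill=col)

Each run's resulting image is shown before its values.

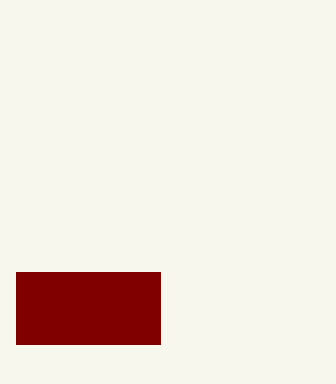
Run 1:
p = 16; q = 272; s = 160; t = 344; col = 'maroon'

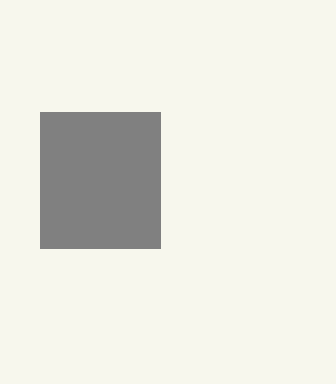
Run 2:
p = 40, q = 112, s = 160, t = 248, col = 'gray'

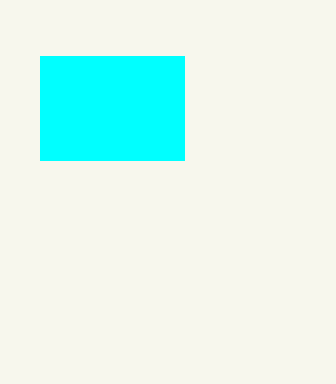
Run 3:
p = 40; q = 56; s = 184; t = 160; col = 'cyan'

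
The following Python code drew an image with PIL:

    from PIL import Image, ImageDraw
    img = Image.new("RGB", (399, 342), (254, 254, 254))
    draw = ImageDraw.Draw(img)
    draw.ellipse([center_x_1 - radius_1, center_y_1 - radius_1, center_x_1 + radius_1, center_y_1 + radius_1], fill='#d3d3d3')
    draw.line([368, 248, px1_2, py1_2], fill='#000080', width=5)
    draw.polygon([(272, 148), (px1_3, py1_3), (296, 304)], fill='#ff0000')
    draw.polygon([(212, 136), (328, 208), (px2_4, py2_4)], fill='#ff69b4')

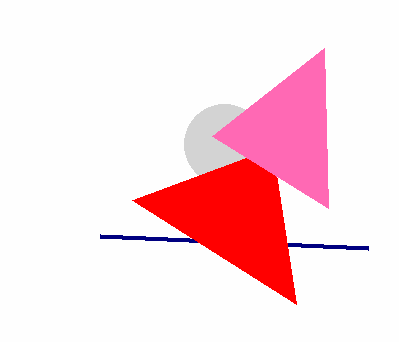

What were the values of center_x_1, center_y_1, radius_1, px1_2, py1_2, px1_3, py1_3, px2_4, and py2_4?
center_x_1 = 224; center_y_1 = 144; radius_1 = 40; px1_2 = 100; py1_2 = 236; px1_3 = 132; py1_3 = 200; px2_4 = 324; py2_4 = 48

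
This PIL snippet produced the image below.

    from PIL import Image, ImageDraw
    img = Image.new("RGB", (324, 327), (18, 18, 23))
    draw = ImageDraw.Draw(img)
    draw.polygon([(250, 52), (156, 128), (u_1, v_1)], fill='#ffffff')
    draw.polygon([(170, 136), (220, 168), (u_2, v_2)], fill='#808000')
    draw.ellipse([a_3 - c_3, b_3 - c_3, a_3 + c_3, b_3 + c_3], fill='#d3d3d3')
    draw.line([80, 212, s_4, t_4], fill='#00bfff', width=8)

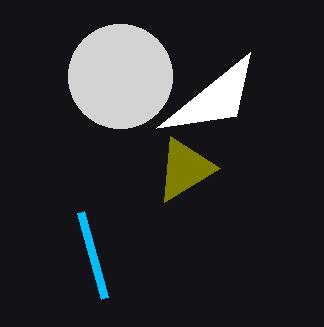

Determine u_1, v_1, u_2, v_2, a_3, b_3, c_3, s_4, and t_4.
u_1 = 236; v_1 = 116; u_2 = 164; v_2 = 202; a_3 = 120; b_3 = 76; c_3 = 52; s_4 = 104; t_4 = 298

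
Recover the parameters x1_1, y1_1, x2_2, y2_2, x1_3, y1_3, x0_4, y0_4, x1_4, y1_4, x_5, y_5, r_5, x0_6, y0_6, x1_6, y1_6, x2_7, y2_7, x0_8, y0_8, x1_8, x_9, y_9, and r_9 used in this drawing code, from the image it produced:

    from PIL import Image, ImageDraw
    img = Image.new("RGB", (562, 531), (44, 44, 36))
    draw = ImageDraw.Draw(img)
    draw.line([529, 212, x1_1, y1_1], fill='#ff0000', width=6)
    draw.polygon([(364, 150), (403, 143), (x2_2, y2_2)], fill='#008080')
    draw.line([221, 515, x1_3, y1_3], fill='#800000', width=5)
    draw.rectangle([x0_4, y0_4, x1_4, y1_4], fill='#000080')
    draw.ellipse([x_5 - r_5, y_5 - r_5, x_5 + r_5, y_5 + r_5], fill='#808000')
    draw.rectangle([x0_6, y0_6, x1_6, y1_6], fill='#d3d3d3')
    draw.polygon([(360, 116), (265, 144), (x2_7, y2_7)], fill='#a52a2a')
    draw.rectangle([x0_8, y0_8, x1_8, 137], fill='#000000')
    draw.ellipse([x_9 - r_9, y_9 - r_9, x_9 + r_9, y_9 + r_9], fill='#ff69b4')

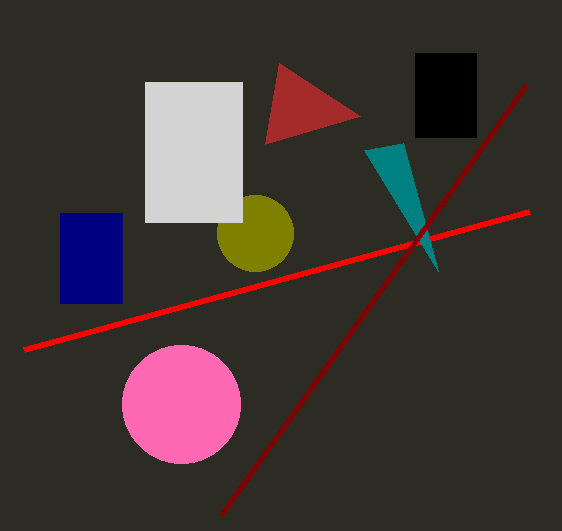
x1_1 = 24, y1_1 = 350, x2_2 = 438, y2_2 = 271, x1_3 = 526, y1_3 = 85, x0_4 = 60, y0_4 = 213, x1_4 = 122, y1_4 = 303, x_5 = 255, y_5 = 233, r_5 = 38, x0_6 = 145, y0_6 = 82, x1_6 = 242, y1_6 = 222, x2_7 = 279, y2_7 = 63, x0_8 = 415, y0_8 = 53, x1_8 = 476, x_9 = 181, y_9 = 404, r_9 = 59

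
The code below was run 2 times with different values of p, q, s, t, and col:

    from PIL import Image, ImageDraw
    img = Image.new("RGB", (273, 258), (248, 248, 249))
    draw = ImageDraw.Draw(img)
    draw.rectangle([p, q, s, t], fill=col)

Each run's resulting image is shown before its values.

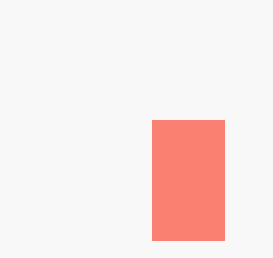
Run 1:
p = 152, q = 120, s = 224, t = 240, col = 'salmon'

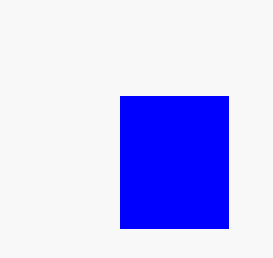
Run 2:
p = 120
q = 96
s = 228
t = 228
col = 'blue'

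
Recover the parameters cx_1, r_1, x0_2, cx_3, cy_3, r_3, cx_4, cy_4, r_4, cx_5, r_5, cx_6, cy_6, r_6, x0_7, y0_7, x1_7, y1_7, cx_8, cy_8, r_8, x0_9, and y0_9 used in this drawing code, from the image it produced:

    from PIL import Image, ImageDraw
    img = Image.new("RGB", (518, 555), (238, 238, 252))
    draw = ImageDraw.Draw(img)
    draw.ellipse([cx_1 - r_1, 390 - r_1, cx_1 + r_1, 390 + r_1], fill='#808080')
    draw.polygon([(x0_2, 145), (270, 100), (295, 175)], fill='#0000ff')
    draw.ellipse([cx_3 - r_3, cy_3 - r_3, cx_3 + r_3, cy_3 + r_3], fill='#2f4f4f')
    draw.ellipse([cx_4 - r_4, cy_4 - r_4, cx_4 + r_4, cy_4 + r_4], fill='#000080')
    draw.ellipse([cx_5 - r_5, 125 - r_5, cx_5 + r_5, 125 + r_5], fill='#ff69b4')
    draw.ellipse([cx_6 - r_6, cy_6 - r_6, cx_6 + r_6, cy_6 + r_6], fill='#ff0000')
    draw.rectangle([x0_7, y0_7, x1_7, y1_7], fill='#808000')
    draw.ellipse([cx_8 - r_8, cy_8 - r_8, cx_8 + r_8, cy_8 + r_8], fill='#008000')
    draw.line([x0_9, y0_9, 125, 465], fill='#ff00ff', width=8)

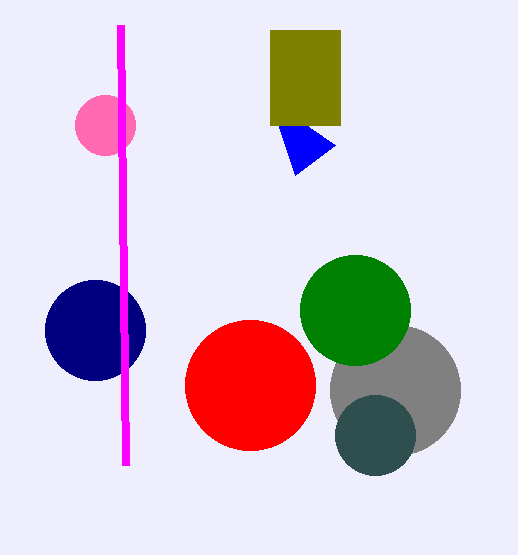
cx_1 = 395; r_1 = 65; x0_2 = 335; cx_3 = 375; cy_3 = 435; r_3 = 40; cx_4 = 95; cy_4 = 330; r_4 = 50; cx_5 = 105; r_5 = 30; cx_6 = 250; cy_6 = 385; r_6 = 65; x0_7 = 270; y0_7 = 30; x1_7 = 340; y1_7 = 125; cx_8 = 355; cy_8 = 310; r_8 = 55; x0_9 = 120; y0_9 = 25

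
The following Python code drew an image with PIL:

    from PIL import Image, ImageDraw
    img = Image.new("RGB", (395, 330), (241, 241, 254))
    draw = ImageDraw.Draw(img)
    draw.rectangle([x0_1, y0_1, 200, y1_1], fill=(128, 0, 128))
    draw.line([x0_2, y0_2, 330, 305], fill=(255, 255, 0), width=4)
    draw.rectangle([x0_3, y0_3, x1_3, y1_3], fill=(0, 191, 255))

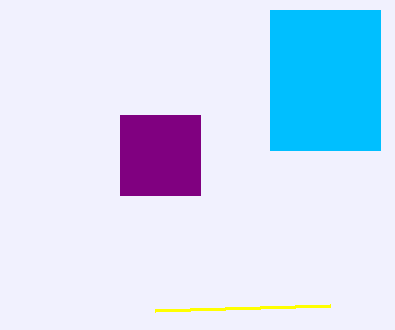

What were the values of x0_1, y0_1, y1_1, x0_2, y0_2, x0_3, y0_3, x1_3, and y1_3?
x0_1 = 120, y0_1 = 115, y1_1 = 195, x0_2 = 155, y0_2 = 310, x0_3 = 270, y0_3 = 10, x1_3 = 380, y1_3 = 150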